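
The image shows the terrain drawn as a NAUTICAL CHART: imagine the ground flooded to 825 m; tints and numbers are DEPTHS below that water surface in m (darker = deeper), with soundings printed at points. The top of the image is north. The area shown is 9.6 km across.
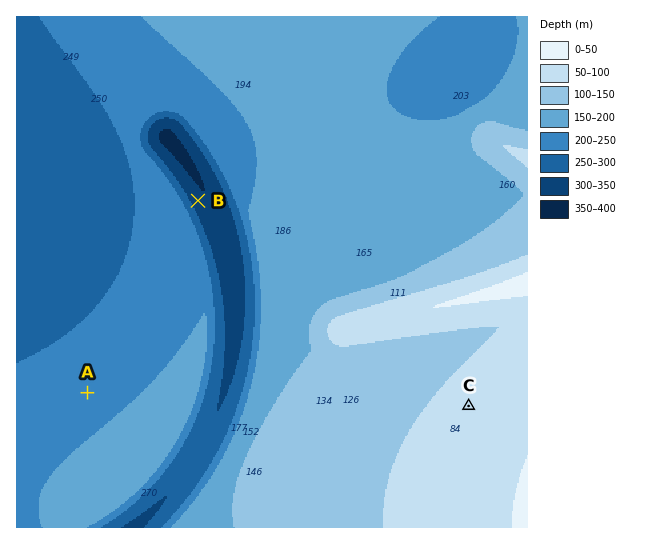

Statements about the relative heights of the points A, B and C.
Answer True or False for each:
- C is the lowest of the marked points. False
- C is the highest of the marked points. True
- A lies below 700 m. True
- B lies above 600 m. False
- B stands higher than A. False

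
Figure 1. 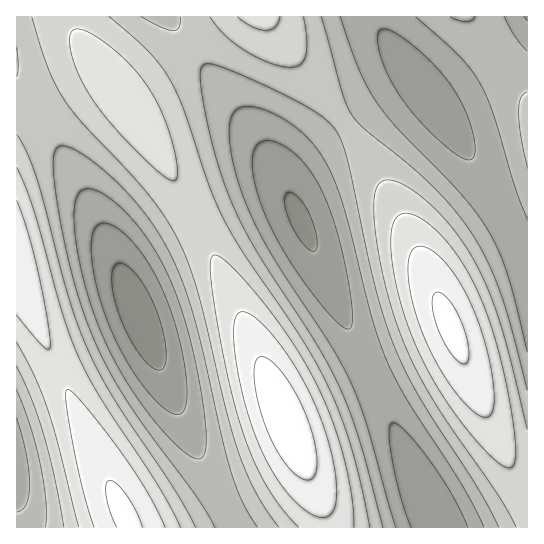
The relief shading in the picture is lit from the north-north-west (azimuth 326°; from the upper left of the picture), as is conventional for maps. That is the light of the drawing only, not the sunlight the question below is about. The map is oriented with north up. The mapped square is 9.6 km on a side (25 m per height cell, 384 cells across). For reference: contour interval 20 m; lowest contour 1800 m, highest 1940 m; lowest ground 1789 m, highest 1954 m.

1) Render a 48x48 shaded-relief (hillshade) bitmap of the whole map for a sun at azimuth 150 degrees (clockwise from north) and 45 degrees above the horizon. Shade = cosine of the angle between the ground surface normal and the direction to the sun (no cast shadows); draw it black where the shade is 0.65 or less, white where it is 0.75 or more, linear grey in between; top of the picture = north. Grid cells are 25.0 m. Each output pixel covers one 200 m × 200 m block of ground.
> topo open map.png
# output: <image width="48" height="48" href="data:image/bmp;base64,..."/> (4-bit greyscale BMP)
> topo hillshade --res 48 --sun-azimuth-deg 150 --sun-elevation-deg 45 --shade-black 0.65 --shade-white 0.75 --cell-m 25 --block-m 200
<image width="48" height="48" href="data:image/bmp;base64,Qk32BAAAAAAAAHYAAAAoAAAAMAAAADAAAAABAAQAAAAAAIAEAAATCwAAEwsAABAAAAAAAAAAAAAAABEREQAiIiIAMzMzAERERABVVVUAZmZmAHd3dwCIiIgAmZmZAKqqqgC7u7sAzMzMAN3d3QDu7u4A////AFZmZneIiZmZmZmZmaqru7u7qqmZiIiIiFVVZmeImZmYiIiImZqrvMy7qqmZiIiIiFVVVmeIiIiIiIiIiZqrvMu7uqmZiIiJmFVVVmeIiIiIiIiIiJqrvMu7uqqZmIiZmVVVVmd4iIiHd3d3iJqru7u7uqqZmJmZqVVVZnd4iId3d3d3eJmru7u7qqqZmZmaqVVVZnd4h3d3d3ZneJmru7u7qqqZmZmqqlVWZnd3d3d3ZmZmeImqu7u6qqmZmZqrulVmZ3d3d3d2ZmZmd4mqqqqqqqmZmZqrumZmd3iHd3dmZlVWd4maqqqqqpmZmaq7u2Znd4iHd3dmZVVWZ4mZqqqqqZmZmaq7u2Z3eIiHd3dmVVVWZ4iZmZqqmZiJmau7u3d3iIiId3dmVVVWZ4iZmZmZmYiImqu7u3d4iIiIh3dmVUVWZ4iImZmZmIiImqu7u4iImZiIh3dlVUVWZ3iIiZmYiIiImqu7u4iJmZmIiHdlVEVWZ3iIiIiIh3eImqu7u5iZmZmYiHdlVEVWZ3eIiIiId3d4maq7u5mZqZmZiIdlVVVWZ3d4iIh3d2d4maq7u6mqqqmZmIdlVVVmZ3d3iId3Zmd4iaqru6qqqqqpmYdmVVVmd3d3iHd2ZmZ4iZqqu6qqqqqqmYdmVWZmd3d3d3dmZmZ3iZmqu7qqqqqqqYd2ZmZnd3d3d3ZmVWZ3iJmqq7qru7u6qYd2Zmd3d3d3d3ZlVVZ3iJmaq7q7u7u6qYh3d3d3d3iId2ZVVVZneImaq7q7u7u7qYh3d3d3eIiId2ZVVVZneImZqrq7u7u7qZiHd3iIiIiId2ZVVVZnd4iZmrq7u8u7qZiIiIiIiIiId2ZVVVZmd4iZmqq7vMy7qZmIiIiIiZmId2ZVVVZmd4iJmaq7vMy7qpmYiJmZmZmYh2ZVVVZmd4iIiaq7vMu7qpmZmZmZmZmYh2ZlVVZmd3iIiKqru8u7qpmZmZmZqqmYh3ZmVWZmd3iIiKqru7u6qpmZmZmqqqqZh3ZmZmZmd3iIiJqru7u6qqmZmaqqqqqZiHdmZmZmd3iHd5qru7uqqqmZqqqqu6qpiHd2ZmZnd3h3d5mqu7qqqqmaqqq7u7qpmId3ZmZ3d3d3d4mqqqqqqpmaqqq7u7qpmIh3d3d3d4h3d4maqqqqmZmaqqu7u7uqmYh3d3d3iIh3domZqqqZmZmZqqu7u7uqmZiHd3d4iIh3doiZmZmZmZmZqqu7u7u6qZiIh4iIiIiHdniZmZmZmZmZqqu7u7u6qZmIiIiIiIiHdniJmZmZiImZqqu7u7u6qpmIiIiJmYiIdniIiIiIiIiZmqu7u7u7qpmZiZmZmZiId3iIiIiIiIiJmqu7u7u7qpmZmZmZmZmIh3eIiIiId4iJmqq7u7u7qqmZmZmZmZmYh3d4iId3d3eImaq7u7u7qqmZmZqqqqmYh3d4iHd3d3eImaqru7u6qqmZmqqqqqqZh3d3d3d3Z3d4iZqru7u6qqmaqqqqqqqZiHeIiHd2Zmd3iJqru7u6qpmZmqqru7qpmA=="/>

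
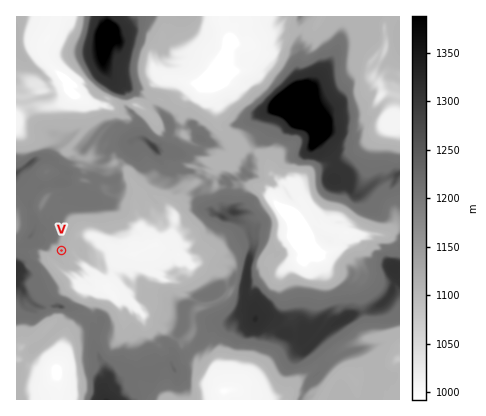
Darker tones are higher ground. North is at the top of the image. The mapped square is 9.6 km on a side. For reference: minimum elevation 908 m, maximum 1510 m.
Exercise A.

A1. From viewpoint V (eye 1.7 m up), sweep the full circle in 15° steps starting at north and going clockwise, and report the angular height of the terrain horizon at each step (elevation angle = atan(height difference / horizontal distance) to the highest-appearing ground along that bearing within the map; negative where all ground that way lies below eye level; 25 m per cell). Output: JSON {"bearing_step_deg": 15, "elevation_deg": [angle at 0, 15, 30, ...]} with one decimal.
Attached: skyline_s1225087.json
{"bearing_step_deg": 15, "elevation_deg": [7.6, 5.1, 4.5, 3.5, 3.3, 2.0, 1.9, 2.4, 1.6, 1.5, 3.0, 3.8, 6.2, 6.3, 7.6, 8.2, 10.1, 9.5, 9.1, 14.4, 14.7, 16.2, 17.0, 13.2]}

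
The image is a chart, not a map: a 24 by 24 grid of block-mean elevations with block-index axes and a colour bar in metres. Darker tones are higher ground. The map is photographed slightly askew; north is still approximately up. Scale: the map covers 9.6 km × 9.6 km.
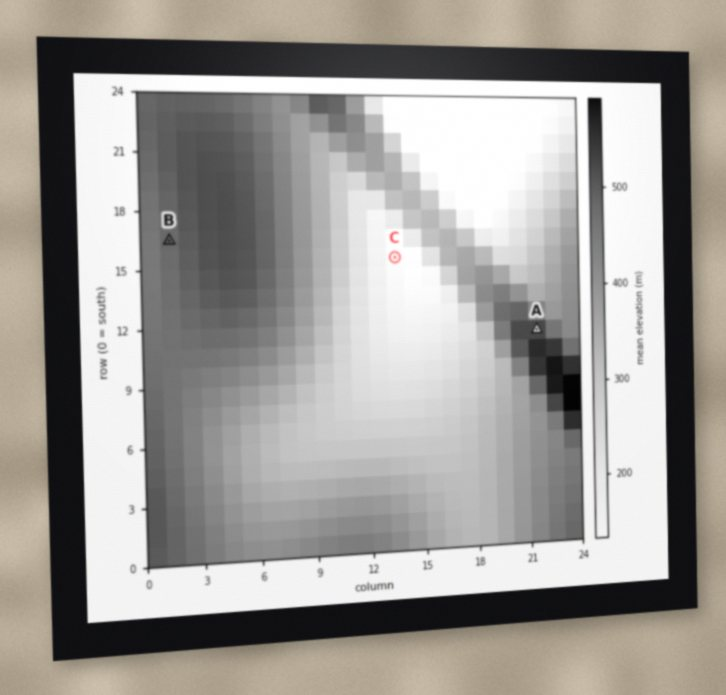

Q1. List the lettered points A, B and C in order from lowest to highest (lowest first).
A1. C B A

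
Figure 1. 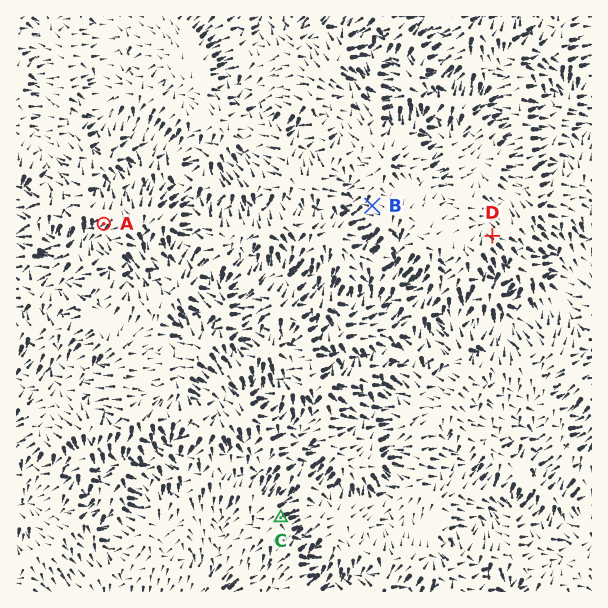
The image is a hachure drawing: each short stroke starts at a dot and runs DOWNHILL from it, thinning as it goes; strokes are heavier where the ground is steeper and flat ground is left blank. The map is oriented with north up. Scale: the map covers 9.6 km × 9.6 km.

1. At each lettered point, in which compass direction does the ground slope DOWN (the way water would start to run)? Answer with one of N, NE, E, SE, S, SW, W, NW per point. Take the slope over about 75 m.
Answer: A SW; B W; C E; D NW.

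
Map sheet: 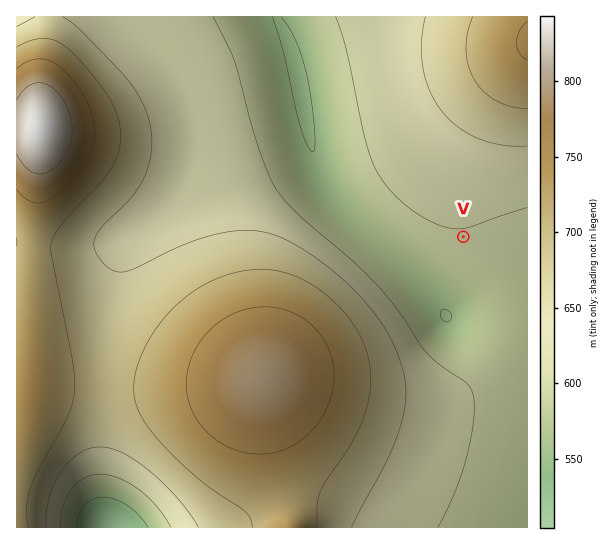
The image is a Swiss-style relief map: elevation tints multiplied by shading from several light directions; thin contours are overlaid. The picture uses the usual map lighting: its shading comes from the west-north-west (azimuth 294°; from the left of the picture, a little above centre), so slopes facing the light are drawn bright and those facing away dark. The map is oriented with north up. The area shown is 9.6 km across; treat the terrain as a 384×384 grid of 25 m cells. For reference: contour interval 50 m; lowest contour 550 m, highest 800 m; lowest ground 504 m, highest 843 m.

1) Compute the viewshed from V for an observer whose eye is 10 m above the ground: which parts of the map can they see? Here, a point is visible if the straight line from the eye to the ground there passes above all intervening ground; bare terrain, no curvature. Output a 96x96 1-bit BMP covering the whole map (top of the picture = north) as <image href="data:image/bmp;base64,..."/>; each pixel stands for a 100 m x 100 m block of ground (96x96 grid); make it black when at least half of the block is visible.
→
<image width="96" height="96" href="data:image/bmp;base64,Qk2+BAAAAAAAAD4AAAAoAAAAYAAAAGAAAAABAAEAAAAAAIAEAAATCwAAEwsAAAIAAAAAAAAA////AAAAAAAAAAAAAAAAAAAAAAAAAAAAAAAAAAAAAAAAAAAAAAAAAAAAAAAAAAAAAAAAAAAAAAAAAAAAAAAAAAAAAAAAAAAAAAAAAAAAAAAAAAAAAAAAAAAAAAAAAAAAAAAAAAAAAAAAAAAAAAAAAAAAAAAAAAAAAAAAAAAAAAAAAAAAAAAAAAAAAAAAAAAAAAAAAAAAAAAAAAAAAAAAAAAAAAAAAAAAAAAAAAAAAAAAAAAAAAAAAAAAAAAAAAAAAAAAAAAAAAAAAAAAAAAAAAAAAAAAAAAAAAAAAAAAAAAAAAAAAAAAAAAAAAAAAAAAAAAAAAAAAAAAAAAAAAAAAAAAMAAAAAAAAAAAAAAA/AAAAAAAAAAAAAAf/4AAAAAAAAAAAAf//+AAAAAAAAAAAH////AAAAAAAAAAAf////wAAAAAAAAAB/////8AAAAAAAAAH/////8AAAAAAAAAP/////8AAAAAAAAA//////8AAAAAAAAB//////8AAAAAAAAB//////8AAAAAAAAD//////8AAAAAAAAH//////8AAAAAAAAP//////8AAAAAAAAP//////8AAAAAAAAf//////8AAAAAAAAf//////8AAAAAAAAf//////8AAAAAAAA///////8AAAAAAAA/////D/8AAAAAAAA////+D/8AAAAAAAA////+B/8AAAAAAAB////8B/8AAAAAAAB////4B/8AAAAAAAB////wB/8AAAAAAAB////gD/8AAAAAAAB////gH/8AAAAAAAD////AP/8AAAAAAAD///+Af/8AAAAAAAD///8A//8AAAAAAAD///wB//8AAAAAAAH///gD//8AAAAAAAH///AH//8IAAAAAAH//8AP//8PAAAAAAP//wAf//8PwAAAAAP//gAf//8P4AAAAAf/+AA///8P/AAAAAf/8AB///8P/wAAAA//wAB///8P/+AAAB//gAD///8P//wAAB//AAD///8P//+AAD/+AAD///8P///gAP/8AAD///8H///4Af/4AAD///8H///8Af/4AAD///8H///+Af/wAAD///8H///+A//gAAD///8H////A//gAAD///8H////A//AAAB///8H////A//AAAB///8H////h/+AAAA///8H////h/+AAAA///8H////h/8AAAA///8H////h/8AAAAf//8H////j/4AAAAf//8H////j/4AAAAP//8D////j/4AAAAP//8D////n/wAAAAH//8D////n/wAAAAD//8D////v/gAAAAB//8D////P/gAAAAA//8D////f/AAAAAAf/8D//////AAAAAAP/8D/////+AAAAAAD/8B/////+AAAAAAAf8B/////+AAAAAAAD4B/////8AAAAAAAAAB/////4AAAAAAAAAA/////4AAAAAAAAAA/////wAAAAAAAAAA/////wAAAAAAAAAAf////gAAAAAAAAAAf////AAAAAAAAAAAf///+AAAAAAAAAAAf///+AAAAAAAAAA="/>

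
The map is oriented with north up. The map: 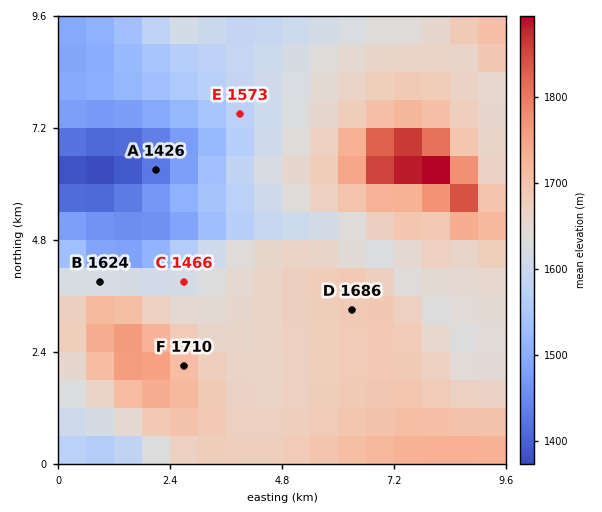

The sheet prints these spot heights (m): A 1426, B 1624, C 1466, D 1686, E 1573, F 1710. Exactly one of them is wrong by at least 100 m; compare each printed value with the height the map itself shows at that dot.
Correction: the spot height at C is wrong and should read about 1616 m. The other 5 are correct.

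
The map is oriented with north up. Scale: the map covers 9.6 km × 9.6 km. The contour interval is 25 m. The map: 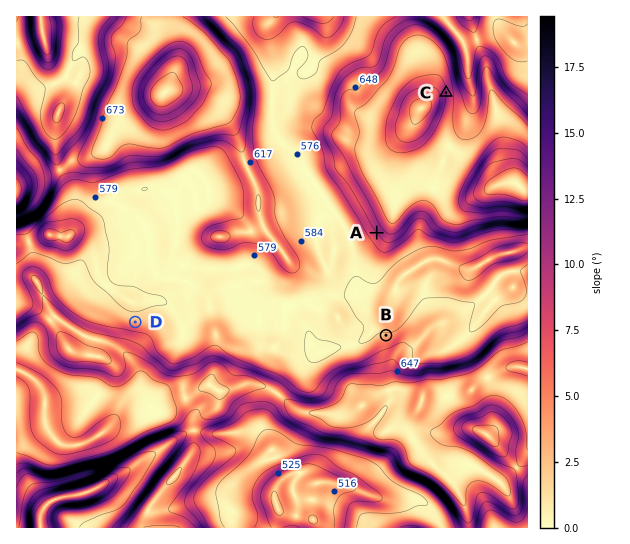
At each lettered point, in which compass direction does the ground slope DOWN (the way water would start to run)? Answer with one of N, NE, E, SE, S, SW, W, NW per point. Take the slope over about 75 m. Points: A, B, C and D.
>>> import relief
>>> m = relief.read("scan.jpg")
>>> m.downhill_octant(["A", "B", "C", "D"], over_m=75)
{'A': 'SW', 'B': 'N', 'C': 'E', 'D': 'N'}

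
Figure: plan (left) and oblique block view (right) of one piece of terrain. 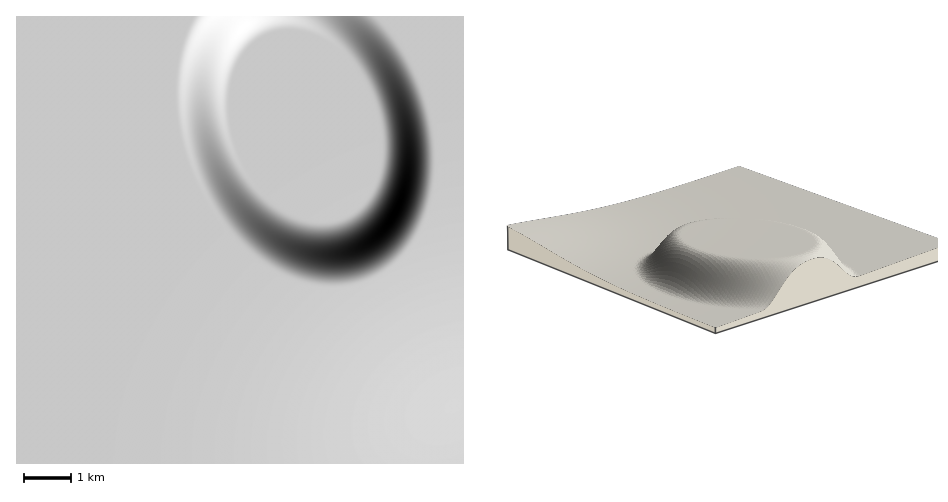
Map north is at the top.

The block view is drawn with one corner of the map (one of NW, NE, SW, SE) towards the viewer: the NE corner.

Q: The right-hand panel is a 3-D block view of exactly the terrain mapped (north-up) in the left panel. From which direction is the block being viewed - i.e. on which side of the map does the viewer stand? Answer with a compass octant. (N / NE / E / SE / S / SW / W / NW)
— NE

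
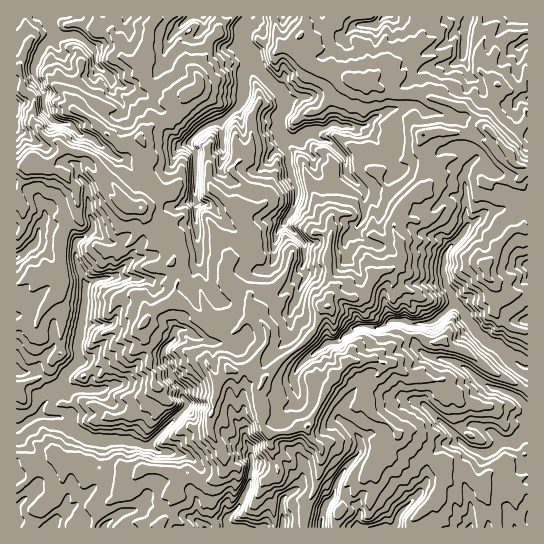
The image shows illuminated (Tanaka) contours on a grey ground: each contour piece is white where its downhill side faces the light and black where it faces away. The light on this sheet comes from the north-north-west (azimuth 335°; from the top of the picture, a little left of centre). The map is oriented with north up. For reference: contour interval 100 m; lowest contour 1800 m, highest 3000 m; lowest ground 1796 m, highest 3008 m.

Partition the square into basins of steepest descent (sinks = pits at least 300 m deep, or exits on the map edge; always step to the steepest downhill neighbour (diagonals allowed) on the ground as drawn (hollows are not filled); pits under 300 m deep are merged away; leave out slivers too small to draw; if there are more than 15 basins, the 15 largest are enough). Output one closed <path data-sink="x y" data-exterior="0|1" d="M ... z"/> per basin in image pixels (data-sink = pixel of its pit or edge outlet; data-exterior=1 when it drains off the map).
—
<path data-sink="253 17" data-exterior="1" d="M305 16l-150 0-6 10-4 31-4 8 0 8 5 12 17 8 24 1-7 16-9 9-8 5-14 4-9 9 7 17-3 13 7 11 1 7-1 9-11 13 11 13 10 6 2 9 10 10 2 12-3 8 7 10-3 10 0 16 13 7 14 15 19 10 11 0 22-20 13 18-1 12-8 11-7 15 11 10 16-18 19-13 13-13 6-10 6-16 5-3 1-8 4-3 8 0 10 4 11-2 3-2 12-22 17-5 7-7 2-8-8-20 0-11 9-19 10-10 8-2 2-5 0-28-4-8 3-15 10-3 33 1 20 8 7-6-4-6-10-5-10-13-7-4-41-12-24 0-11-6-32-8-25-12-7 0-19-8-14-15 12-12 4-9z"/><path data-sink="17 427" data-exterior="1" d="M67 149l-4 0-14 14-8 0-10-6-5 8-10 2 0 360 142 1 9-11 4-14 6-8-1-6 10-16 4 0 13 8 8 0 8-4 5-6 1-6-2-12-14-26 2-12 4-8 2-22 13-16 8 2 15-4 6-13 8-11 1-12-13-18-22 20-11 0-19-10-14-15-12-7-1-16 3-10-7-10 3-15-2-5-10-10-2-9-10-6-10-12-10-1-6-6-31-44-8-4z"/><path data-sink="527 367" data-exterior="1" d="M449 132l-16 0-10 3-2 3-1 12 4 8 0 28-2 5-8 2-10 10-9 19 0 11 8 20-2 8-7 7-17 5-12 23-14 3-10-4-8 0-4 3-1 9 4 6 3 12-4 12 0 9 1 4 13 11 30-2 8 4-3 10-9 6-6 14 7 20 15 10 14 13 12 5 16 16 12 6 3 12-5 20-24 23-3 5 1 5 114 0 1-298-4-1 0-40-4-7 4-13-11-7-2-8-17-18-8 5-20-8z"/><path data-sink="49 17" data-exterior="1" d="M154 16l-138 1 1 150 9-2 5-8 10 6 8 0 14-14 23 4 11 8 18 26 16 20 8 1 4-3 9-14 0-6-1-7-7-11 3-13-7-17 9-9 14-4 8-5 9-9 7-15-1-2-23 0-10-4-9-7-3-17 4-8 4-31 6-7z"/><path data-sink="527 17" data-exterior="1" d="M527 16l-221 0-1 9-4 9-12 12 14 15 19 8 7 0 25 12 32 8 11 6 24 0 44 13 10 9 4 7 13 9 11 14 8 7 6 11 10 2z"/><path data-sink="229 527" data-exterior="1" d="M251 368l-8 0-5 3-8-2-13 16-2 22-4 8-2 12 14 26 2 12-1 6-5 6-8 4-8 0-13-8-4 0-10 16 1 6-6 8-3 11-9 12 0 2 145-1 4-24 7-12 5-18 1-24-9-10-6-12-35 8-6-4-4-9 0-13-2-6 0-13 5-11z"/><path data-sink="322 527" data-exterior="1" d="M375 359l-28 2-19 25-11 24-10 16 2 9 12 14 0 14-6 28-7 12-3 25 30 0 2-13 6-9 0-9 4-12 7-6 9 0 6-7 4-1 14-16 4-12 8-8-12-12-10-6-8-10-4-14 6-14 9-6 3-7-2-5z"/><path data-sink="393 527" data-exterior="1" d="M399 435l-8 8-4 12-14 16-4 1-6 7-9 0-7 6-4 12 0 9-7 15 1 7 74 0 4-10 24-23 5-20-3-12-12-6-16-16z"/>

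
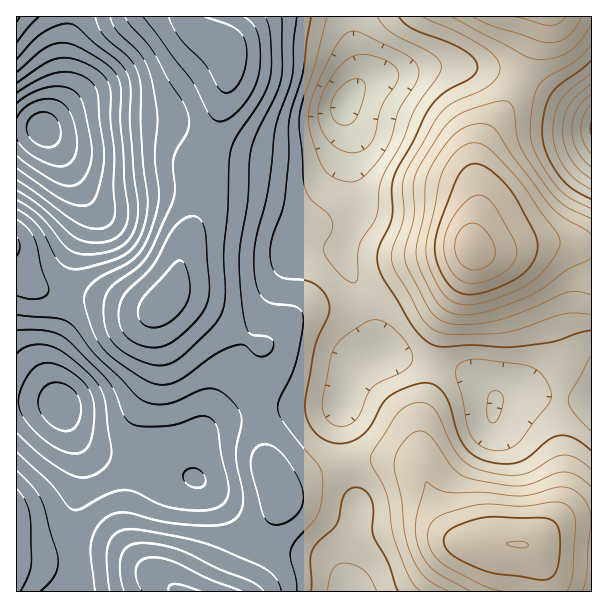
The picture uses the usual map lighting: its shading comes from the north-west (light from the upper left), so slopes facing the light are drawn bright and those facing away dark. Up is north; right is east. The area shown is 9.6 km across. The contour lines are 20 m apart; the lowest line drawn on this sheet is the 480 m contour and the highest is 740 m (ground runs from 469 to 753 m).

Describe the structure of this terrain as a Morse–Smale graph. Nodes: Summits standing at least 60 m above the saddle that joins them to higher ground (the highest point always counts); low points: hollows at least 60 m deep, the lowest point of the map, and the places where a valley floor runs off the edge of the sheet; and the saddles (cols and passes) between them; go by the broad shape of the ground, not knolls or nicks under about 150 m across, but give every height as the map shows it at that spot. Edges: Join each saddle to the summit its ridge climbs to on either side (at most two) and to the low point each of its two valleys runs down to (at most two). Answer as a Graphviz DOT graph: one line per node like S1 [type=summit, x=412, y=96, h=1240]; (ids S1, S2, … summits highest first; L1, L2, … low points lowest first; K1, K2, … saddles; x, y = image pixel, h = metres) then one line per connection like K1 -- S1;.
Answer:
graph terrain {
  S1 [type=summit, x=473, y=248, h=753];
  S2 [type=summit, x=516, y=545, h=720];
  S3 [type=summit, x=221, y=45, h=713];
  S4 [type=summit, x=183, y=591, h=704];
  L1 [type=low, x=42, y=129, h=469];
  L2 [type=low, x=591, y=128, h=498];
  L3 [type=low, x=345, y=104, h=512];
  L4 [type=low, x=62, y=405, h=528];
  K1 [type=saddle, x=210, y=144, h=673];
  K2 [type=saddle, x=68, y=294, h=635];
  K3 [type=saddle, x=521, y=78, h=630];
  K4 [type=saddle, x=257, y=411, h=625];
  K5 [type=saddle, x=75, y=557, h=613];
  K6 [type=saddle, x=347, y=464, h=612];
  K7 [type=saddle, x=434, y=363, h=589];
  K8 [type=saddle, x=366, y=303, h=583];
  K9 [type=saddle, x=350, y=378, h=569];
  K1 -- S3;
  K1 -- L1;
  K1 -- L3;
  K2 -- S3;
  K2 -- L1;
  K2 -- L4;
  K3 -- S1;
  K3 -- L2;
  K3 -- L3;
  K4 -- S3;
  K4 -- S4;
  K4 -- L3;
  K4 -- L4;
  K5 -- S3;
  K5 -- S4;
  K5 -- L4;
  K6 -- S2;
  K6 -- S4;
  K6 -- L3;
  K7 -- S1;
  K7 -- S2;
  K7 -- L3;
  K8 -- S1;
  K8 -- S3;
  K8 -- L3;
  K9 -- S2;
  K9 -- S3;
  K9 -- L3;
}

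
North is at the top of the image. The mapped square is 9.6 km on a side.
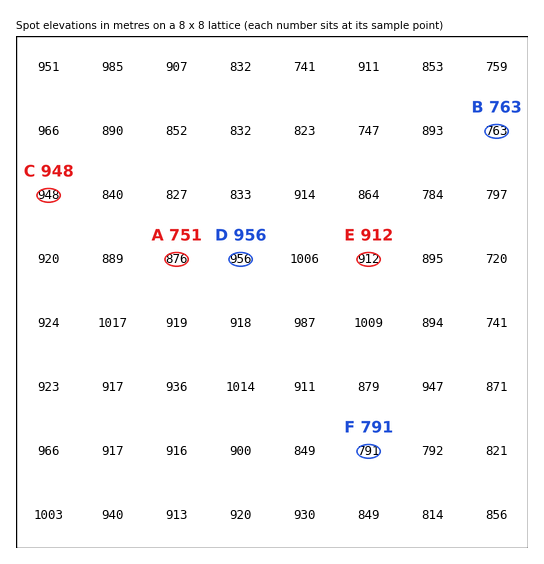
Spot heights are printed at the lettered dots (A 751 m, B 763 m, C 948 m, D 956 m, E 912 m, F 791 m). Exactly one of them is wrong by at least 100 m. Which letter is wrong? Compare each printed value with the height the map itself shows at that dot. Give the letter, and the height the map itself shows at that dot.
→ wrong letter A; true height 876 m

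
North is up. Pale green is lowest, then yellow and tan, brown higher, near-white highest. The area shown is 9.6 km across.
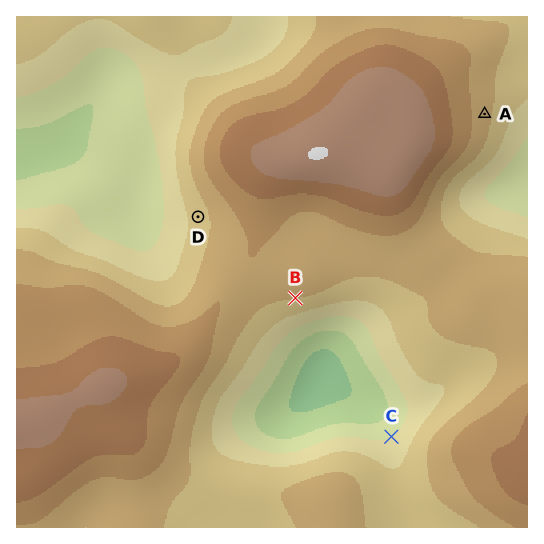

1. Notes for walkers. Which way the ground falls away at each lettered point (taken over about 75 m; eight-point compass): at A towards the E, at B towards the S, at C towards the NW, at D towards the W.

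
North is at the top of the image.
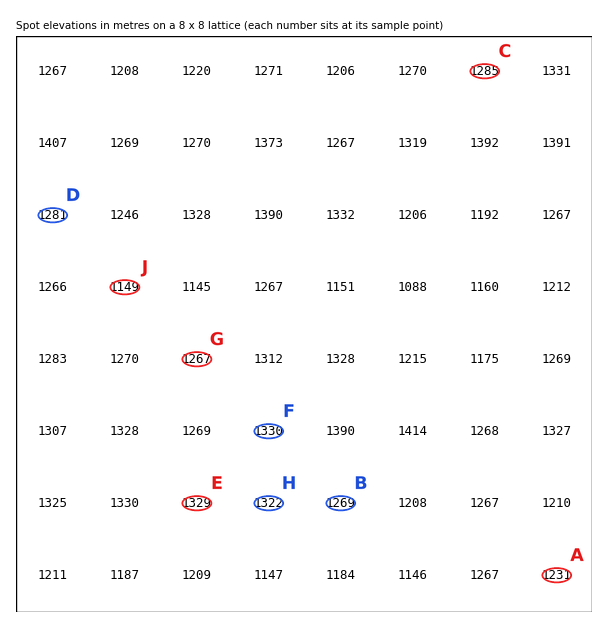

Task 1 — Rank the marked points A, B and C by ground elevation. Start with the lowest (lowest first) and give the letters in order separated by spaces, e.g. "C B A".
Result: A B C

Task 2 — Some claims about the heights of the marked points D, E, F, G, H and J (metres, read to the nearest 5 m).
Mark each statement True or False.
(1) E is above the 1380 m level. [False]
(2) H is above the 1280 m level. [True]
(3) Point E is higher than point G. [True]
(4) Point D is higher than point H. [False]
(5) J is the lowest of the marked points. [True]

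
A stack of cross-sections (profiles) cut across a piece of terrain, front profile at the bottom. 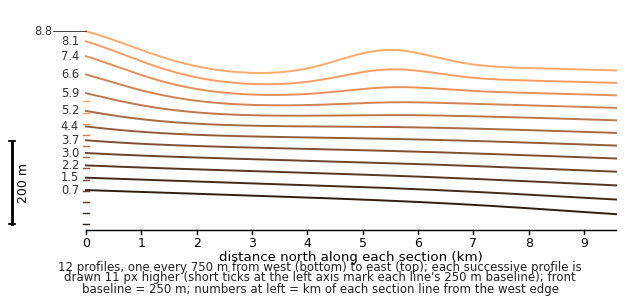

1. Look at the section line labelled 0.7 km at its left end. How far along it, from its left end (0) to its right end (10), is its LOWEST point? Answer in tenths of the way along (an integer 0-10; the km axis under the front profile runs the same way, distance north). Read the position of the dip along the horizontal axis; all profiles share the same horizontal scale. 10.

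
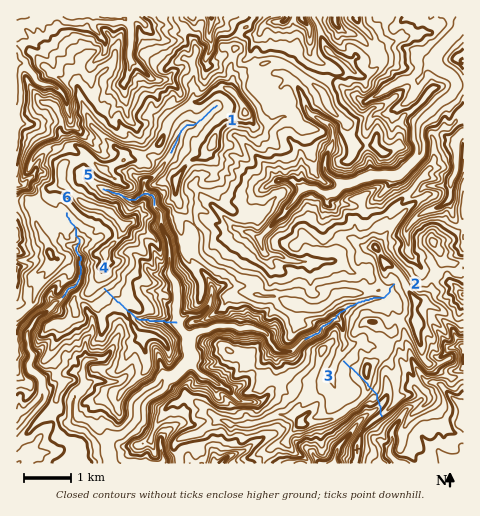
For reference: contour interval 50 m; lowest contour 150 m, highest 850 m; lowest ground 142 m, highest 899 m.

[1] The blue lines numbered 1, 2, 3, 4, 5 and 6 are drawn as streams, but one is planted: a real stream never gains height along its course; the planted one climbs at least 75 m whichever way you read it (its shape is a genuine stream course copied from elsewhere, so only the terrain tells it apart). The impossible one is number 3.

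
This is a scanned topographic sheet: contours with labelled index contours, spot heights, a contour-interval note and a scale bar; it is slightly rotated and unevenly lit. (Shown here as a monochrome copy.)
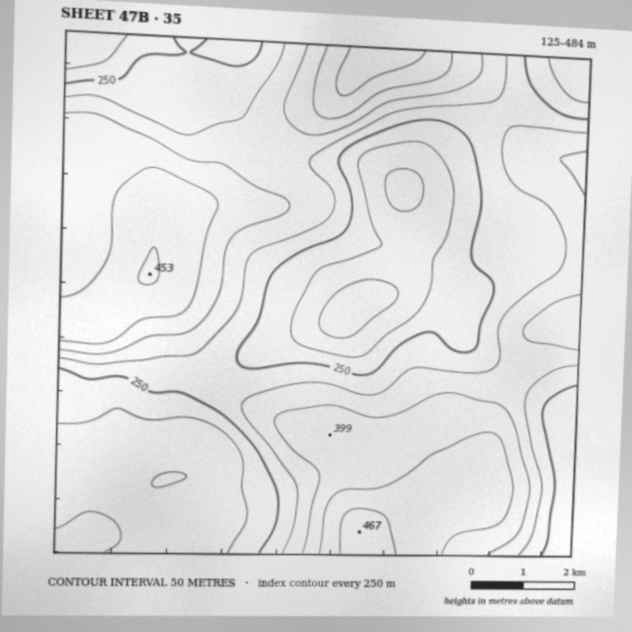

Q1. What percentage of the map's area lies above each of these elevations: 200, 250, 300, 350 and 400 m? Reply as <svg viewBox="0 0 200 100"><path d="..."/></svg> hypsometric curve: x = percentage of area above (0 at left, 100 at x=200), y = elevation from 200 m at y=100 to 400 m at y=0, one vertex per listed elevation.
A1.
<svg viewBox="0 0 200 100"><path d="M167 100l-32-25-38-25-36-25-33-25"/></svg>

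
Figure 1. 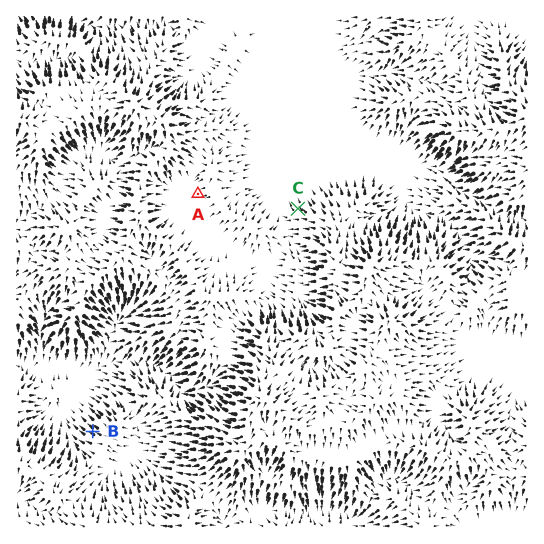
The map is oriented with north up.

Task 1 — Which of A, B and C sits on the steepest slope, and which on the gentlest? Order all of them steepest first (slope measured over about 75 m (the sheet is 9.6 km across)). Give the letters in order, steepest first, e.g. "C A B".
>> B C A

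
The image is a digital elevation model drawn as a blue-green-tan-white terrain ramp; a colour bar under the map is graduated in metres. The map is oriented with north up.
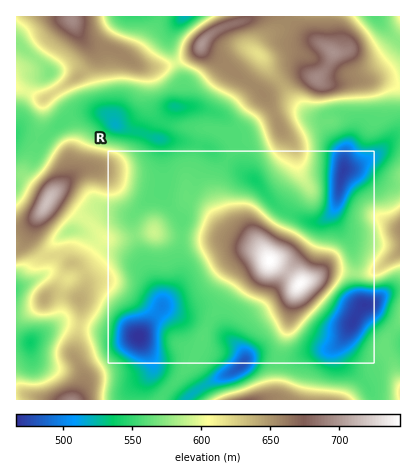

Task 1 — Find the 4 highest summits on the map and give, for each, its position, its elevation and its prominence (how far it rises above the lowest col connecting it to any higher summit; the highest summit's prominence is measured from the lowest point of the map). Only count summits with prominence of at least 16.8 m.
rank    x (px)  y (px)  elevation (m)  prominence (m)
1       270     260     744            278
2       300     284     742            28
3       48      202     717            154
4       202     44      700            139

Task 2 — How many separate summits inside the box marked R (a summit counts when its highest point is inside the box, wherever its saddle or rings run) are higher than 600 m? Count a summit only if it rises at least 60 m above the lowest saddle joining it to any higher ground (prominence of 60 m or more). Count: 1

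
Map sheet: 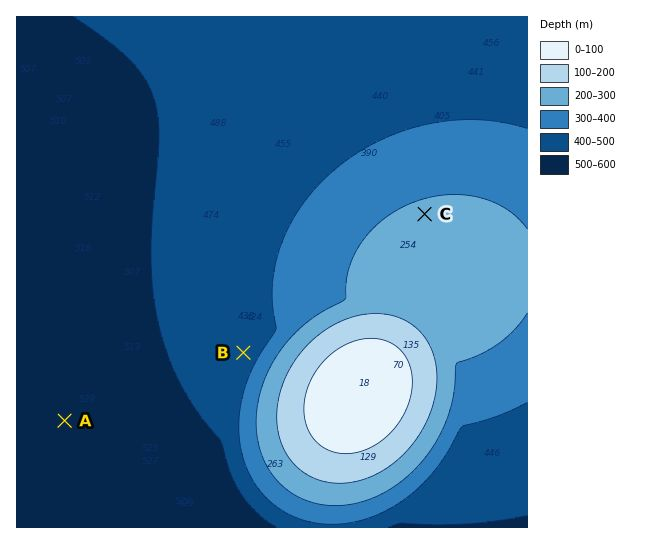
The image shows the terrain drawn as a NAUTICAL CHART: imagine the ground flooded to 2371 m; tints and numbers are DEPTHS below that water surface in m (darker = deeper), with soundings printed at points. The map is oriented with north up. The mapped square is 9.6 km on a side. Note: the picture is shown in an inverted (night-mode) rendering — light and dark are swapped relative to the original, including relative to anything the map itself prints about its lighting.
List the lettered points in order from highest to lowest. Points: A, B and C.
C B A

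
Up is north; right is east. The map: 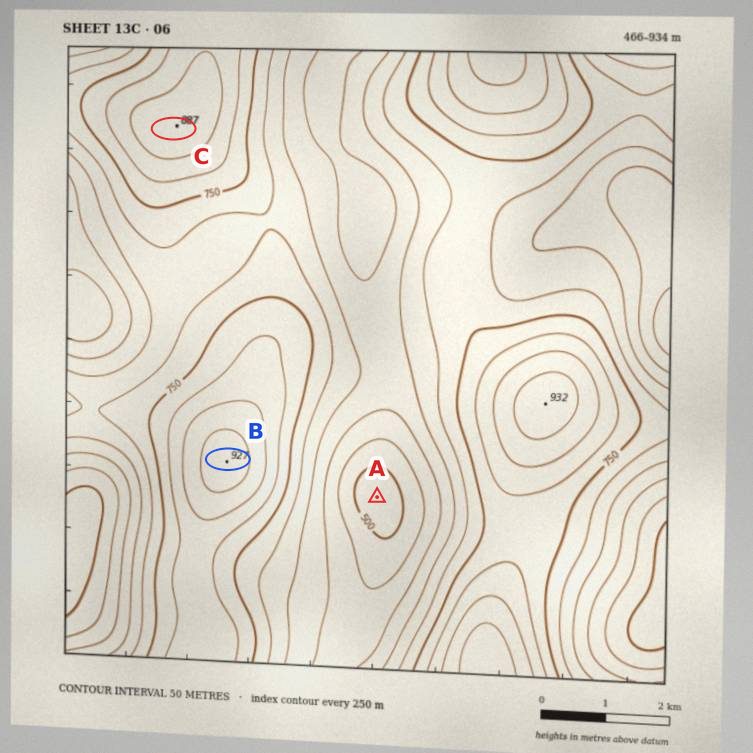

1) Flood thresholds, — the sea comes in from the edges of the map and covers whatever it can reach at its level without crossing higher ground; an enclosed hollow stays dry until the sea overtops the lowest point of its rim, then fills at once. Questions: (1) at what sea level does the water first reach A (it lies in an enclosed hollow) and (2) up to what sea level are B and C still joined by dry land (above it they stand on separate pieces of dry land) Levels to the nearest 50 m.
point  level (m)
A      600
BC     700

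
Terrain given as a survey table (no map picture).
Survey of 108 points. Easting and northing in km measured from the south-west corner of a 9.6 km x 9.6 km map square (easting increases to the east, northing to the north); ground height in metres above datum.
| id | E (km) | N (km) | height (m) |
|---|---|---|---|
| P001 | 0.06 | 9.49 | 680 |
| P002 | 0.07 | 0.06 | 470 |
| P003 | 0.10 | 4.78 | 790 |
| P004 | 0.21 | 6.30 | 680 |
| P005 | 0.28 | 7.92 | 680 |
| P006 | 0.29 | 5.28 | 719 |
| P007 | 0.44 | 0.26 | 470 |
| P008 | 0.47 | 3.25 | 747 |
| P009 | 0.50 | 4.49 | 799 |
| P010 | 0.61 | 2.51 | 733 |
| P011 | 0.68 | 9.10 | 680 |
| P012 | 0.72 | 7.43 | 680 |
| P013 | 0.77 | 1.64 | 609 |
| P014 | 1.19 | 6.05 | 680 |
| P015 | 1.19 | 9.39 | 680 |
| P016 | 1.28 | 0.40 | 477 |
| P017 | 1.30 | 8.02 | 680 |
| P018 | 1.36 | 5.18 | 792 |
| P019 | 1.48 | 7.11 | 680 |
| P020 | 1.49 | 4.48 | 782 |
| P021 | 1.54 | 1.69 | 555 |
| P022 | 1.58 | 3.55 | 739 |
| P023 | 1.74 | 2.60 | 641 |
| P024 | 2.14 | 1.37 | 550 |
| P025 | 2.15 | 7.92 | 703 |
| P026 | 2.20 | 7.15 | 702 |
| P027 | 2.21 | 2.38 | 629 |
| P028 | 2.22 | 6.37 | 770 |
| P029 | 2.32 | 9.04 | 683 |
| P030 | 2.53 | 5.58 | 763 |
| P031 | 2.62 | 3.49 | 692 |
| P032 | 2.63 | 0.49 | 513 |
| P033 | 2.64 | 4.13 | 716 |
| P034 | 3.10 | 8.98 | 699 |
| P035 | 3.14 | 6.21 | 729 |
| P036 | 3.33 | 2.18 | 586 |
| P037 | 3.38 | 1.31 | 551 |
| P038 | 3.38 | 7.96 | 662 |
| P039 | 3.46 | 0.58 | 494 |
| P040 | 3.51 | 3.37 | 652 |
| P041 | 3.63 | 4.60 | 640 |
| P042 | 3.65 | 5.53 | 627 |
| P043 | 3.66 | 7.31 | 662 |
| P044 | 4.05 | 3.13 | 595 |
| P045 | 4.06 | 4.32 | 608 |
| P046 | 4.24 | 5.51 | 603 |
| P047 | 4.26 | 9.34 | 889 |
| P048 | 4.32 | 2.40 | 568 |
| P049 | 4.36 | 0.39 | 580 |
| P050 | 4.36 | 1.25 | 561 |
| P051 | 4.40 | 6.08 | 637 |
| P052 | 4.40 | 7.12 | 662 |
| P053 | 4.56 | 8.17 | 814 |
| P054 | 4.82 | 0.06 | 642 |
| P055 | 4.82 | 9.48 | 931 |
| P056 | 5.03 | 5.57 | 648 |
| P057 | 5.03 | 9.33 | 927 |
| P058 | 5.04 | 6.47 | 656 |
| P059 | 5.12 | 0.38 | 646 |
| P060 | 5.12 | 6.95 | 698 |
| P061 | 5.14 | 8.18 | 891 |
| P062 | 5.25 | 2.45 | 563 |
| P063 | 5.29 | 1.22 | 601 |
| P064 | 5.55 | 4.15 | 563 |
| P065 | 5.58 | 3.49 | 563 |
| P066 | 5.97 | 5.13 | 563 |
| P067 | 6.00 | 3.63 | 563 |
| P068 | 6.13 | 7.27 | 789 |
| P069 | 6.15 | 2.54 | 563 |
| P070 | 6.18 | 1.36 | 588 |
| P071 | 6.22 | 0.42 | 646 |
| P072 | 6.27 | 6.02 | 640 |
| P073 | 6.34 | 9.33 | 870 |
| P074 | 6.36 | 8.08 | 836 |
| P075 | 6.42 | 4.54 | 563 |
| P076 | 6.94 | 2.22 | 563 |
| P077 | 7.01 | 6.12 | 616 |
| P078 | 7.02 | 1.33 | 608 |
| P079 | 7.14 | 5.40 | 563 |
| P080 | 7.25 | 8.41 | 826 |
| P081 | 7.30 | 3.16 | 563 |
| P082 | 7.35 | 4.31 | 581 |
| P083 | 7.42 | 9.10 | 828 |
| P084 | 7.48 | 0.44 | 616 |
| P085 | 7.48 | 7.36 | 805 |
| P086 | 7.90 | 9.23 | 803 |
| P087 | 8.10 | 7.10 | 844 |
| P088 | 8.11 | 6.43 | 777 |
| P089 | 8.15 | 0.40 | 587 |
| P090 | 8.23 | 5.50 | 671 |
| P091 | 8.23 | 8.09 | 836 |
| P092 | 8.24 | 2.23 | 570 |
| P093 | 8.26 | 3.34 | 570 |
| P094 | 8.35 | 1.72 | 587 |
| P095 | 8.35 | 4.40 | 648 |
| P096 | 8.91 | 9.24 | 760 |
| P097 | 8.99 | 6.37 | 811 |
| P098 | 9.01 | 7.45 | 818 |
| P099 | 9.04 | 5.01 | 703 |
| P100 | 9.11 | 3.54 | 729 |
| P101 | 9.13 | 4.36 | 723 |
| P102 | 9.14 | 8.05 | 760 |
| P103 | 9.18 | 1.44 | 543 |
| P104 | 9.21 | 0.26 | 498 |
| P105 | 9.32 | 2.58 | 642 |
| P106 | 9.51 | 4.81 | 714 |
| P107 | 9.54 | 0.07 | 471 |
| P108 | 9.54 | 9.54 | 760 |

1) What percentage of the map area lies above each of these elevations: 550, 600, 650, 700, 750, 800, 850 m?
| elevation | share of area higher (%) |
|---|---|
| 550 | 93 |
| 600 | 67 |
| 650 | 54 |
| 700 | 34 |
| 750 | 24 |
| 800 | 11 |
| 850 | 5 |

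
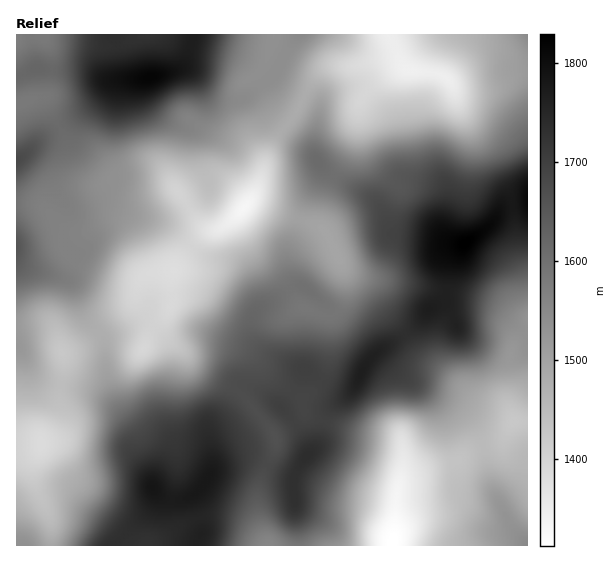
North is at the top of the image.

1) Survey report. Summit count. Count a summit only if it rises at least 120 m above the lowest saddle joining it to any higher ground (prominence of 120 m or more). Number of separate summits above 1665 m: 2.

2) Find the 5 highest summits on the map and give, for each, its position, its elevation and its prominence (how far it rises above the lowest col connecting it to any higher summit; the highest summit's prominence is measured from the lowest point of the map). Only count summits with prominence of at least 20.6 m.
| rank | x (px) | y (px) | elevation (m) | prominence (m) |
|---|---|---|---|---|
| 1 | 465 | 244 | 1829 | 517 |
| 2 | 150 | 77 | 1816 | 334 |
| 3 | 153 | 488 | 1785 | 107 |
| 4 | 362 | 372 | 1767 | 34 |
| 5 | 307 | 456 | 1738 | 41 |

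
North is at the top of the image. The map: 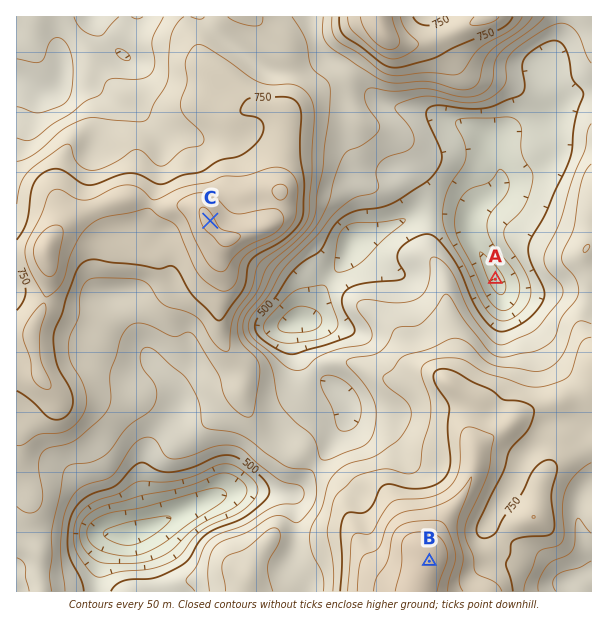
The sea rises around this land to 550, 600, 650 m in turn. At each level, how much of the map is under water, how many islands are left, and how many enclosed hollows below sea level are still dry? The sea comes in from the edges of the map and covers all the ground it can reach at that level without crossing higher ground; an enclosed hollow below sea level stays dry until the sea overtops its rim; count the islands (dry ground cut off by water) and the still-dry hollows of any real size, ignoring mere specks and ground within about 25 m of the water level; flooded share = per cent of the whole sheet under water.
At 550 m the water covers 26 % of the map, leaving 0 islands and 0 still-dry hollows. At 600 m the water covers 39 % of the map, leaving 0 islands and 0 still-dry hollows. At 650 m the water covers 53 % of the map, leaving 0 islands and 0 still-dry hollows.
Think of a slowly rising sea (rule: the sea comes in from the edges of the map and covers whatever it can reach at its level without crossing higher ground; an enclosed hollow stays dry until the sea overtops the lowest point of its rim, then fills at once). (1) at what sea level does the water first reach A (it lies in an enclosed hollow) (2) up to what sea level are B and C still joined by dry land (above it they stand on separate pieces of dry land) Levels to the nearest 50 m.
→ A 500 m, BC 600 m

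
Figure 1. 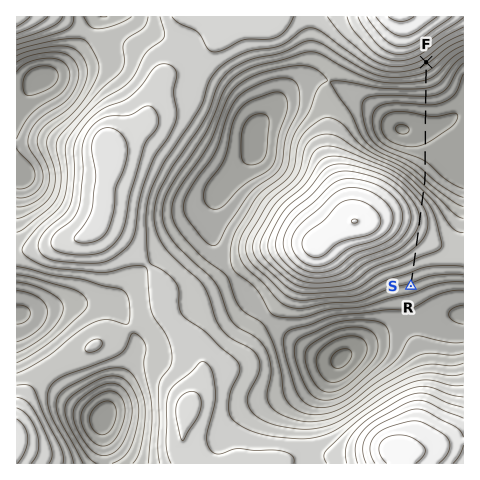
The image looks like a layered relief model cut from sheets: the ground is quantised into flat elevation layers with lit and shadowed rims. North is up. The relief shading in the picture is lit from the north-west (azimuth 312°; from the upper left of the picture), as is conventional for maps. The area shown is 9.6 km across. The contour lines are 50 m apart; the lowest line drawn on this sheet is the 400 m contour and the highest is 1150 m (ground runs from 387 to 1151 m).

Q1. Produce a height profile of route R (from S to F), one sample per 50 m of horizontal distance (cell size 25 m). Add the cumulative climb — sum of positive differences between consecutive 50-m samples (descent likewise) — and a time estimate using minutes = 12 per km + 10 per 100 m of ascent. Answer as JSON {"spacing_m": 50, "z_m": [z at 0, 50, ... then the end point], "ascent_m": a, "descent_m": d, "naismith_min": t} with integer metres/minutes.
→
{"spacing_m": 50, "z_m": [686, 696, 707, 717, 727, 737, 747, 757, 766, 776, 785, 795, 804, 814, 823, 831, 840, 848, 855, 862, 869, 875, 881, 886, 891, 895, 897, 899, 899, 898, 895, 891, 885, 877, 867, 855, 841, 826, 809, 791, 771, 751, 730, 710, 689, 669, 651, 634, 619, 605, 591, 579, 568, 558, 549, 541, 534, 527, 521, 514, 508, 502, 496, 491, 486, 482, 478, 476, 476, 477, 479, 484, 489, 496, 505, 514, 525, 537, 549, 562, 576, 590, 604, 618, 633, 647, 661, 675, 690, 704, 718, 732, 747, 762, 778, 794, 810, 816], "ascent_m": 554, "descent_m": 423, "naismith_min": 113}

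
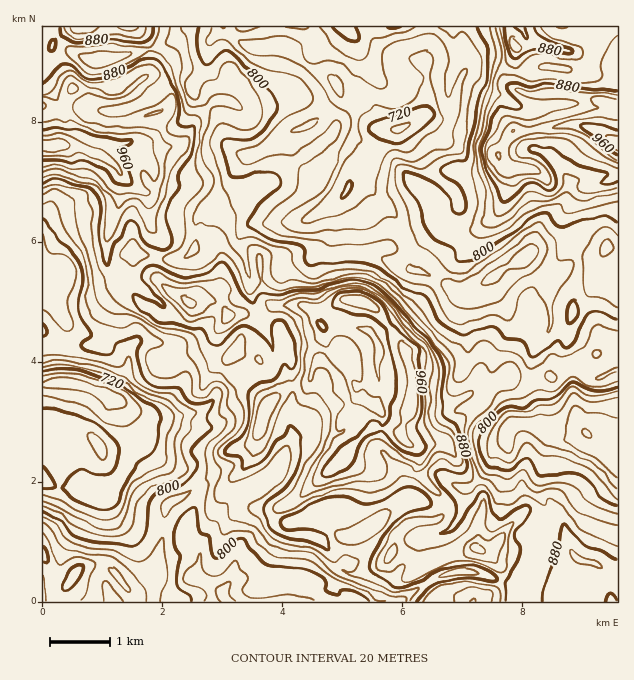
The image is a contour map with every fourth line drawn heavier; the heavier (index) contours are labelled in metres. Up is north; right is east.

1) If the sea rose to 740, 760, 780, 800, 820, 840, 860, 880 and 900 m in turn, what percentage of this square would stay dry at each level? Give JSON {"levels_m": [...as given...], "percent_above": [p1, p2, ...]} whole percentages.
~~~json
{"levels_m": [740, 760, 780, 800, 820, 840, 860, 880, 900], "percent_above": [93, 86, 76, 65, 56, 48, 39, 28, 18]}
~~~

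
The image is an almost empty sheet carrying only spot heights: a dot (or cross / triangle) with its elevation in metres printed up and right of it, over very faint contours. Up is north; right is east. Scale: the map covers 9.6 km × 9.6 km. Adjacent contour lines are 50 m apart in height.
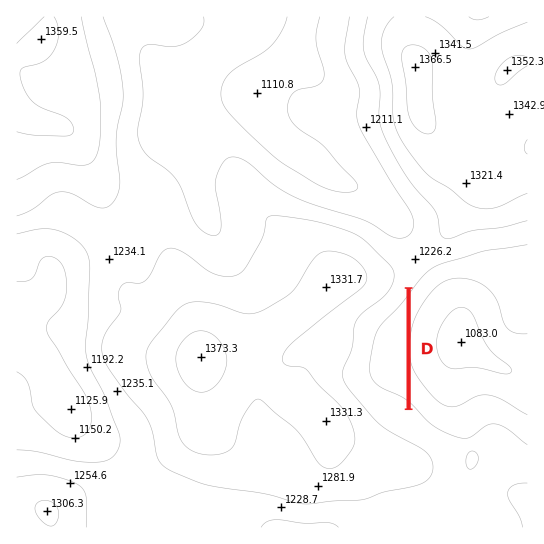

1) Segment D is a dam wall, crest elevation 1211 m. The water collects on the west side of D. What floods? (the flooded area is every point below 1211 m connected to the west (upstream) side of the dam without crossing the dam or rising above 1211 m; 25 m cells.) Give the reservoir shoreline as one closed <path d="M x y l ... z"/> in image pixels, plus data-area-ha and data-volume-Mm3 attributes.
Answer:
<path d="M406 292l-33 34-4 11-1 12-5 20 0 5 2 8 12 11 21 8 8 6 0-115z" data-area-ha="119" data-volume-Mm3="29.46"/>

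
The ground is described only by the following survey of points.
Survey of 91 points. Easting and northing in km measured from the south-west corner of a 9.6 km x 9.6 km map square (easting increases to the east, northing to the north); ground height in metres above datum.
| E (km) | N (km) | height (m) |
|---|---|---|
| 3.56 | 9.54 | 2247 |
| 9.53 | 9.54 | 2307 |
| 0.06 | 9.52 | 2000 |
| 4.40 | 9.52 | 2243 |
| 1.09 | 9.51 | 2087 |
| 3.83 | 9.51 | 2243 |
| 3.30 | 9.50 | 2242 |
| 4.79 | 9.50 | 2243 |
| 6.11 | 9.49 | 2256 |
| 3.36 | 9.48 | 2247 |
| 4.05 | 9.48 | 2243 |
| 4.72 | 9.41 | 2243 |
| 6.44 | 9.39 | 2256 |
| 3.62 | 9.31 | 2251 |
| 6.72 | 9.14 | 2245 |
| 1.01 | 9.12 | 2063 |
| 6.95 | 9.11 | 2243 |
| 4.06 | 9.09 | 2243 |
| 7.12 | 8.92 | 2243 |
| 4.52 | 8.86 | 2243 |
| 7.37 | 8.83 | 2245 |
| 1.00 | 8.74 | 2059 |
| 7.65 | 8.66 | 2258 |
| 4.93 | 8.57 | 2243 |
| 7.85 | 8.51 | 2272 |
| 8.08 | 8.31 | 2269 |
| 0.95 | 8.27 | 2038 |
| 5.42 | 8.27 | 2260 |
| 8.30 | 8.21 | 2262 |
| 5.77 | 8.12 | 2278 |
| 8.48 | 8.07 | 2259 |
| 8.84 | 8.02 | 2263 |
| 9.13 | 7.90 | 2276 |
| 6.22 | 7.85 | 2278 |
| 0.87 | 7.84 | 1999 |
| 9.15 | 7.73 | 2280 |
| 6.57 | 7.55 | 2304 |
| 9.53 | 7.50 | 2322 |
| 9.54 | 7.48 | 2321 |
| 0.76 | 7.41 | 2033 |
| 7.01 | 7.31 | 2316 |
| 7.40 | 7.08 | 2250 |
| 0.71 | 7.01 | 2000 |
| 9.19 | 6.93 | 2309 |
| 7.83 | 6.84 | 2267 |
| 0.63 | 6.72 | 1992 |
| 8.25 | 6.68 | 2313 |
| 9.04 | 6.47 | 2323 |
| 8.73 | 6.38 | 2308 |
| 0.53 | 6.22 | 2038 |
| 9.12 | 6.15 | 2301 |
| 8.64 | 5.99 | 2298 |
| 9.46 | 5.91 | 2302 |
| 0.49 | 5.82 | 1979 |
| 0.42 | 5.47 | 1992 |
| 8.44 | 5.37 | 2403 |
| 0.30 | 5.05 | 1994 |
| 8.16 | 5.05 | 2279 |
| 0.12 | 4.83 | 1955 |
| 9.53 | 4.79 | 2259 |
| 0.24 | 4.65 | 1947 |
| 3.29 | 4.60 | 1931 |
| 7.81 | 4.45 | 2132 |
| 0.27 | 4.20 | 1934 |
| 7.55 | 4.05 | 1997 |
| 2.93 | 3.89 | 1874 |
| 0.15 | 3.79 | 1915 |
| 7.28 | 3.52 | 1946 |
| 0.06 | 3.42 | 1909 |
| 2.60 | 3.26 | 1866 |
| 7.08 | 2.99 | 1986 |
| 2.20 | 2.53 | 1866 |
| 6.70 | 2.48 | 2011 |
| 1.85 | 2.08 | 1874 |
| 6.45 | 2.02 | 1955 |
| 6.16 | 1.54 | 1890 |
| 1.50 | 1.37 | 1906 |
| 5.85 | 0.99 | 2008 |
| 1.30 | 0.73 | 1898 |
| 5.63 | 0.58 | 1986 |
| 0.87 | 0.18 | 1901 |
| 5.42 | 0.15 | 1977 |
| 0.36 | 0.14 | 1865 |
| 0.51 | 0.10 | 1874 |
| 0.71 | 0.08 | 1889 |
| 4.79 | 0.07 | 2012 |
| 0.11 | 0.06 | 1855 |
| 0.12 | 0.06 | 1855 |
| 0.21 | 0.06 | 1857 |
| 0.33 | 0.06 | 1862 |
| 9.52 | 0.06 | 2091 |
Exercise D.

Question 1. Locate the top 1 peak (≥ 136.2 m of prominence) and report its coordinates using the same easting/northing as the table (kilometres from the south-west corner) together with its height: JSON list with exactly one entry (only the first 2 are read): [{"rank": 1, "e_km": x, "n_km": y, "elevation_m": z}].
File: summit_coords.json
[{"rank": 1, "e_km": 8.36, "n_km": 5.41, "elevation_m": 2407}]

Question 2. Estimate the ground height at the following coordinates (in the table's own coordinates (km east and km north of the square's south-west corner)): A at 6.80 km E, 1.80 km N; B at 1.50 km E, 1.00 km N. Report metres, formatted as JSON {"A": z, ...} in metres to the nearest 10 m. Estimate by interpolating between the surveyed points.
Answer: {"A": 1960, "B": 1900}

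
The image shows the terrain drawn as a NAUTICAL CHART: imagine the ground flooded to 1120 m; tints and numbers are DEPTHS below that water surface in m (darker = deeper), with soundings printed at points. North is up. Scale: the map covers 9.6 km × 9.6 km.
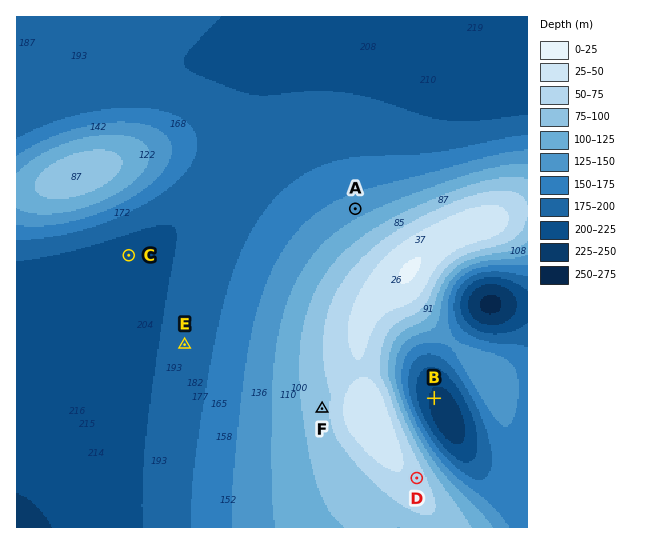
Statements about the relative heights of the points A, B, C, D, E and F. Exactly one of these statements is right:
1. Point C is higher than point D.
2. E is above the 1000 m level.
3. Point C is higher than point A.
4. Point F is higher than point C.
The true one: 4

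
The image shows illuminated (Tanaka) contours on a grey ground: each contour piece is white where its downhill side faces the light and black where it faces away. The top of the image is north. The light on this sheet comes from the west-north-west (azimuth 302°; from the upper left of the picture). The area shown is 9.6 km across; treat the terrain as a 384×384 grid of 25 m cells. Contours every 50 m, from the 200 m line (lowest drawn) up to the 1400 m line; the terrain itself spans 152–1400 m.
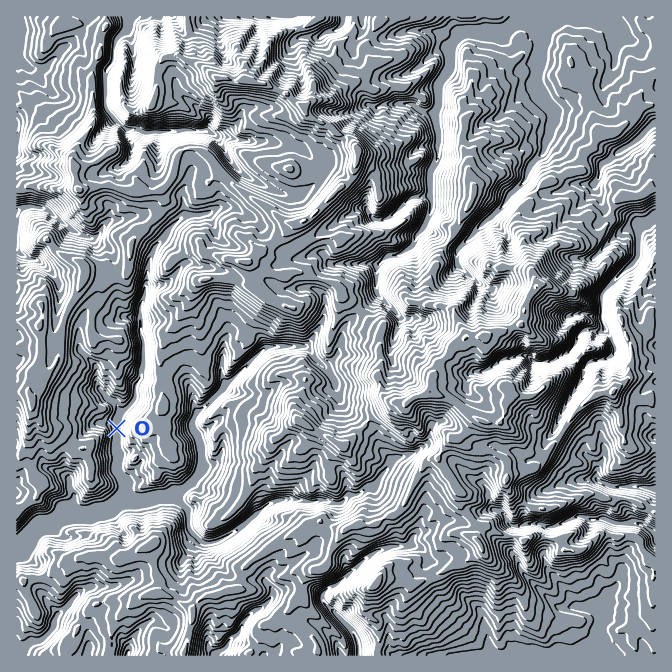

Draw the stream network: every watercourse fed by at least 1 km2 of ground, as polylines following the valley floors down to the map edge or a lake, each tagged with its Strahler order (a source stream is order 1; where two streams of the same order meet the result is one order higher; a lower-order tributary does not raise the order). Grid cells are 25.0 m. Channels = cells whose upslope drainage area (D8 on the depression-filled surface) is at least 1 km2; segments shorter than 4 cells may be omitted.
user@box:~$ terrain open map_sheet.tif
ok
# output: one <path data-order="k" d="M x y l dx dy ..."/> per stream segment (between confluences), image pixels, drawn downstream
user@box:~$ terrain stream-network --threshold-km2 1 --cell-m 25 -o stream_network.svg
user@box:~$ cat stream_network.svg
<path data-order="1" d="M457 655l28 0 2-1 8 1"/><path data-order="2" d="M495 655l70 0"/><path data-order="1" d="M490 648l0 2 5 5"/><path data-order="2" d="M602 614l0 8-2 2 0 31 2 0"/><path data-order="1" d="M62 612l-5 3-3 7 0 6-12 12-4 2-8 0-8 8-4 2-1 3"/><path data-order="1" d="M577 607l17 0 1 1 4 0 0 2 3 4"/><path data-order="1" d="M272 598l-10 10-4 0-3 2-6 7-5 5-4 6 0 4-11 10-2 5-3 3-5 2-4 3"/><path data-order="1" d="M410 545l-3 2-17 0-6 3-6 0-3 4-1 0-9 6-1 0-19 18-1 0-7 7-9 3-4 6-2 3 2 5 30 30 3 6 0 4 1 2 0 11"/><path data-order="1" d="M515 525l10 0 2-1 13 0 5 3 10 0 20-10 10 0 2 1 18 0 10 6 25 0 7 4 2 0 6 7 0 5"/><path data-order="3" d="M120 500l-8 8-7 4-8 0-5 3-22 0-2 2-6 0-12 8-8 0-4 2-11 11-3 9-7 5"/><path data-order="2" d="M172 497l-17 0-1 1-5 0-2 2-10 0-2 2-15-2"/><path data-order="1" d="M597 478l3 4 4 1 3 0 5 4 33 0 2 1 8 0"/><path data-order="1" d="M390 463l-2 4-4 5 0 1-6 5-1 5-3 4-6 0-11 8-7 0-3 2-5 6-10 0-7-3-7 0-1 2-12 0-1-2-26 0-1 2-3 0-7 3-9 9-1 0-8 8-2 0-13 12-9 3-3 3-8 2-2 2-7 0-3-2-12-12-1-3 0-17-14-13-3 0"/><path data-order="1" d="M562 415l7-15 3-3 2-5 6-9 4-6 0-7 1-3 5-5 4-2 8 0 2-2 3 0 3-1 5-5 0-5-3-5 0-4-5-6 0-2-2 0"/><path data-order="2" d="M120 413l-2 4 0 3-1 2 0 30 1 1 0 10-1 2 0 7 8 10 0 10-1 1 0 5-4 2"/><path data-order="1" d="M100 390l12 12 2 0 3 3 3 8"/><path data-order="2" d="M224 388l-24 24-1 0-4 3-1 3 0 4-2 1 0 4 7 10 0 3 3 7 0 18-2 2-1 8-14 13-6 4-4 0 0 1-3 4"/><path data-order="1" d="M334 378l-7-8 0-2-7-6-3-2-3-3 0-2-9-8-38 0-3 3-2 0-33 33-2 0 0 2-3 3"/><path data-order="1" d="M500 362l4-4 8 0 6-3 9 0 7 7 18 0 3-2 5-5 4 0 5-3 6-7 4-10 5-5 10 0 1 2 7 0 3-2"/><path data-order="1" d="M222 358l0 19 2 1 0 10"/><path data-order="2" d="M605 330l-1-3 0-4-2-1 0-27 2-3 23-24 7-5 0-1 5-7 0-25 3-3 0-2 8-3 4-4 1 0 0-1"/><path data-order="1" d="M400 317l-23-24 0-26 1-4 6-5 1 0 3-3 10 0 16-10 3-10 7-7 6-13 0-3 2-2 0-12-2-1"/><path data-order="1" d="M464 270l-7-7 0-11 1-4 30-30 2 0 15-15 3-6 17-17 2-3 0-4 5-10 12-11 1-4 0-5 2-1 0-4 5-10 0-6 2-2 0-8-2-4-15-15 0-31 2-2 0-7 1-1 2-12 2-2 0-13 3-2"/><path data-order="1" d="M22 255l-5-5 0-38"/><path data-order="1" d="M92 238l-4-1-3 0-13-7-7-7-1 0-7-6-2 0-7-7-3-2-7 0-1-1-12 0-1 1-4 0-3 4"/><path data-order="1" d="M209 213l-5 0-2 2-15 0-7 3-13 14-3 6-9 9-5 10 0 3-1 2 0 6-2 2 0 15-2 2 0 8-5 10 0 28 4 7 0 27-2 1 0 9-7 10 0 11-1 4-10 10-4 1"/><path data-order="1" d="M404 205l6-7 4-1 16 0"/><path data-order="2" d="M430 197l0-25 5-7 0-3 3-5 0-27-1-2 0-6-2-2 0-8"/><path data-order="1" d="M264 185l-12-5-3-3-7-4-10-10-8-16-4-4-1-5-5-5-4-1-16 0-2-2-12 0-1 2-27 0-2 1-5 0-8-5-12 0-11-10 0-1-7-7-2-3 0-35 9-12 0-12 1-1 0-5 2-4 10-10 1-3 0-8"/><path data-order="1" d="M595 182l5-7 0-8 5-5 2 0 10-10 5-2 3-3 10-5 19-19 1 0"/><path data-order="2" d="M435 112l3-5 0-22 6-7 0-1 3-4 3-6 0-17 2-2 0-5 10-10 3-1 40 0 9-9 3-1 22 0 1 1 7 0"/><path data-order="1" d="M415 107l2 0 7 5 11 0"/><path data-order="1" d="M28 68l-6-6-4-2 0-3-1-2 0-38"/><path data-order="1" d="M617 32l-2-2 0-3-5-10"/><path data-order="1" d="M338 28l6-6 0-5"/><path data-order="2" d="M547 23l3-3 9-3"/><path data-order="1" d="M268 17l26 0"/>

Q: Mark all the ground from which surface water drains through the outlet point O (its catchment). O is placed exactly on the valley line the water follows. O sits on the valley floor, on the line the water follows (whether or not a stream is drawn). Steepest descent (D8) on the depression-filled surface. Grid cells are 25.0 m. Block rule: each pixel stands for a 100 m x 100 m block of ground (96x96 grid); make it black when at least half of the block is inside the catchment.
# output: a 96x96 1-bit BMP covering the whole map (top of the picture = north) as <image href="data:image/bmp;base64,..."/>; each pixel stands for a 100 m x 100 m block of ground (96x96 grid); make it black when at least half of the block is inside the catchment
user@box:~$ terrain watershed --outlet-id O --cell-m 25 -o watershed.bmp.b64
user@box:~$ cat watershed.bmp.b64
<image width="96" height="96" href="data:image/bmp;base64,Qk2+BAAAAAAAAD4AAAAoAAAAYAAAAGAAAAABAAEAAAAAAIAEAAATCwAAEwsAAAIAAAAAAAAA////AAAAAAAAAAAAAAAAAAAAAAAAAAAAAAAAAAAAAAAAAAAAAAAAAAAAAAAAAAAAAAAAAAAAAAAAAAAAAAAAAAAAAAAAAAAAAAAAAAAAAAAAAAAAAAAAAAAAAAAAAAAAAAAAAAAAAAAAAAAAAAAAAAAAAAAAAAAAAAAAAAAAAAAAAAAAAAAAAAAAAAAAAAAAAAAAAAAAAAAAAAAAAAAAAAAAAAAAAAAAAAAAAAAAAAAAAAAAAAAAAAAAAAAAAAAAAAAAAAAAAAAAAAAAAAAAAAAAAAAAAAAAAAAAAAAAAAAAAAAAAAAAAAAAAAAAAAAAAAAAAAAAAAAAAAAAAAAAAAAAAAAAAAAAAAAAAAAAAAAAAAAAAAAAAAAAAAAAAAAAAAAAAAAAAAAAAAAAAAAAAAAAAAAAAAAAAAAAAAAAAAAAAAAAAAAAAAAAAAAAAAAAAAAAAAAAAAAAAAAAAAAAAAAAAAAAAAAAAAAAAAAAAAAAAAAAAAAAAAAAAAAA4AAAAAAAAAAAAAAB8AAAAAAAAAAAAAAH+AAAAAAAAAAAAAAP/+AAAAAAAAAAAAAf//gAAAAAAAAAAAAf//wAAAAAAAAAAAA///wAAAAAAAAAAAA///wAAAAAAAAAAAAf//wAAAAAAAAAAAAP//wAAAAAAAAAAAAP//wAAAAAAAAAAAAH//wAAAAAAAAAAAAD//wAAAAAAAAAAAAD//wAAAAAAAAAAAAD//wAAAAAAAAAAAAD//wAAAAAAAAAAAAB//wAAAAAAAAAAAAB//4AAAAAAAAAAAAB//8AAAAAAAAAAAAB//8AAAAAAAAAAAAA//+AAAAAAAAAAAAA///AAAAAAAAAAAAAf//AAAAAAAAAAAAAf//gAAAAAAAAAAAAP//gAAAAAAAAAAAAP///8AAAAAAAAAAAPH//8AAAAAAAAAAAAH//4AAAAAAAAAAAAH//4AAAAAAAAAAAAH//8AAAAAAAAAAAAH///AAAAAAAAAAAAD///gAAAAAAAAAAAB///4AAAAAAAAAAAA///4AAAAAAAAAAAAf//wAAAAAAAAAAAAf//gAAAAAAAAAAAAP/+AAAAAAAAAAAAAP/8AAAAAAAAAAAAAP/wAAAAAAAAAAAAAH/gAAAAAAAAAAAAAH/AAAAAAAAAAAAAAD+AAAAAAAAAAAAAAD8AAAAAAAAAAAAAAD4AAAAAAAAAAAAAABwAAAAAAAAAAAAAAAAAAAAAAAAAAAAAAAAAAAAAAAAAAAAAAAAAAAAAAAAAAAAAAAAAAAAAAAAAAAAAAAAAAAAAAAAAAAAAAAAAAAAAAAAAAAAAAAAAAAAAAAAAAAAAAAAAAAAAAAAAAAAAAAAAAAAAAAAAAAAAAAAAAAAAAAAAAAAAAAAAAAAAAAAAAAAAAAAAAAAAAAAAAAAAAAAAAAAAAAAAAAAAAAAAAAAAAAAAAAAAAAAAAAAAAAAAAAAAAAAAAAAAAAAAAAAAAAAAAAAAAAAAAAAAAAAAAAAAAAAAAAAAAAAAAAAAAAAAAAAAAAAAAAAAAAAAAA="/>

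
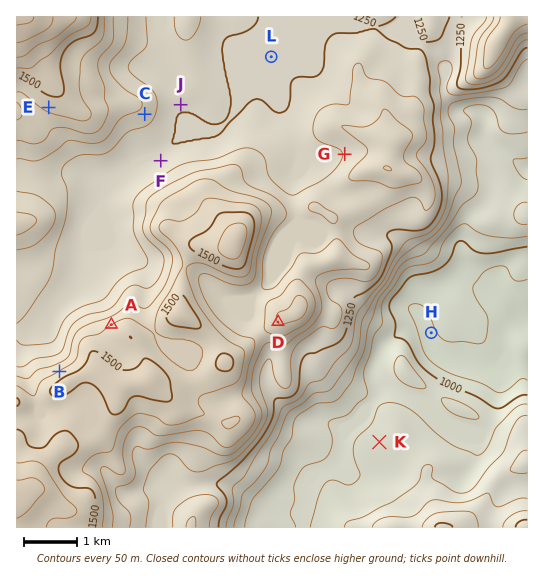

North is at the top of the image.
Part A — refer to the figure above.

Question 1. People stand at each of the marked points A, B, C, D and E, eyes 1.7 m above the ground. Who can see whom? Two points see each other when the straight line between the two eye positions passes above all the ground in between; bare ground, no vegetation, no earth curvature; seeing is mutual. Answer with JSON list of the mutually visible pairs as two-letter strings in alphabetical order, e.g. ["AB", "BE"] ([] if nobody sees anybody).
["AC", "AE", "BC", "BE"]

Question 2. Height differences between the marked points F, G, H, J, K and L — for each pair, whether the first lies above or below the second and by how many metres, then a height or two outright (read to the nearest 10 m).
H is below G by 360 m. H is below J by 320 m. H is below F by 320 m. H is below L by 310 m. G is above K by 230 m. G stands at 1300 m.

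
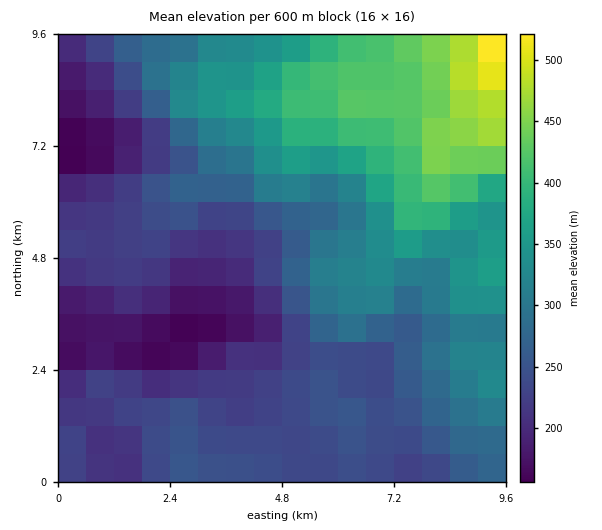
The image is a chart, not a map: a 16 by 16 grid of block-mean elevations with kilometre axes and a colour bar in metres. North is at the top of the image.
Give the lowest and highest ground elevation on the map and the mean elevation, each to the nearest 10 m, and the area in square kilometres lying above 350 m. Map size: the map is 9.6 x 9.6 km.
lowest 150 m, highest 540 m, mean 280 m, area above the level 19.6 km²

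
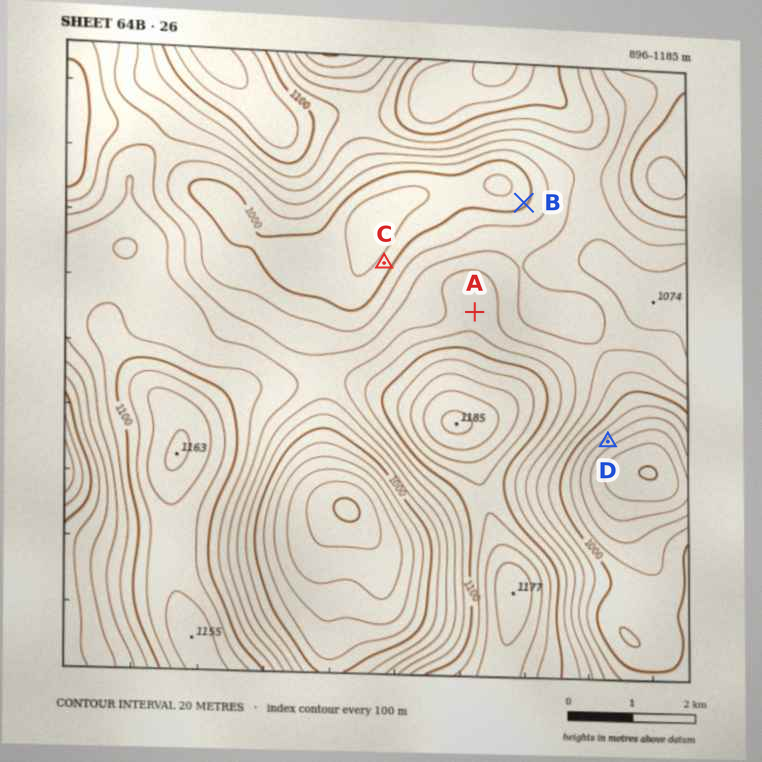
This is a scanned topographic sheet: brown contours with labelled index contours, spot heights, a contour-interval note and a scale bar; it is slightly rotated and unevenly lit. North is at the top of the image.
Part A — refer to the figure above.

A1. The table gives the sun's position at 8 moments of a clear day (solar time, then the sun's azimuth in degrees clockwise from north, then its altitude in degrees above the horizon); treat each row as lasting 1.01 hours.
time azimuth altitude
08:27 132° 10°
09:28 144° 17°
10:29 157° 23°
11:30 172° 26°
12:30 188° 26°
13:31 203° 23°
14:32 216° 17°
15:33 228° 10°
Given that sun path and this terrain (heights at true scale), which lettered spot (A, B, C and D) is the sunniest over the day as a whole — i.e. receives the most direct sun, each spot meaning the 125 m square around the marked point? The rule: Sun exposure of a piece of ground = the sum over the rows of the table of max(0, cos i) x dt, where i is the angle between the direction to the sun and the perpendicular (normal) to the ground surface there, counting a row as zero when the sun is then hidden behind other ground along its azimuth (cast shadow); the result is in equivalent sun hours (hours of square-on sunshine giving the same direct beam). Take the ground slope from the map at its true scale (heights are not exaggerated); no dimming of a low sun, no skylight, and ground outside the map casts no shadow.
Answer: D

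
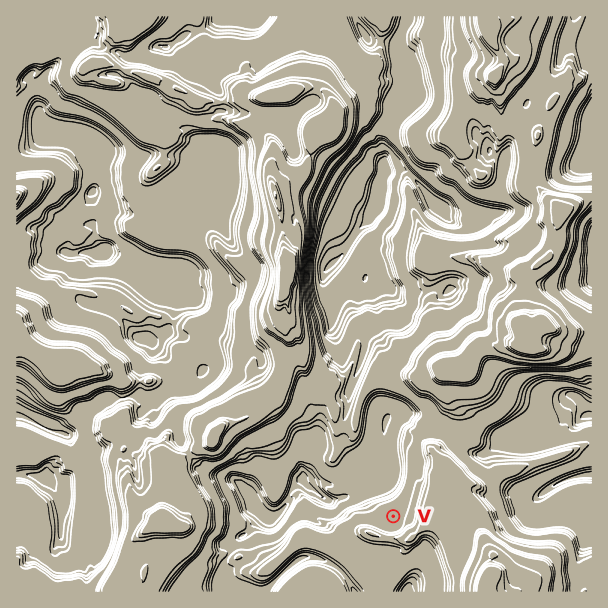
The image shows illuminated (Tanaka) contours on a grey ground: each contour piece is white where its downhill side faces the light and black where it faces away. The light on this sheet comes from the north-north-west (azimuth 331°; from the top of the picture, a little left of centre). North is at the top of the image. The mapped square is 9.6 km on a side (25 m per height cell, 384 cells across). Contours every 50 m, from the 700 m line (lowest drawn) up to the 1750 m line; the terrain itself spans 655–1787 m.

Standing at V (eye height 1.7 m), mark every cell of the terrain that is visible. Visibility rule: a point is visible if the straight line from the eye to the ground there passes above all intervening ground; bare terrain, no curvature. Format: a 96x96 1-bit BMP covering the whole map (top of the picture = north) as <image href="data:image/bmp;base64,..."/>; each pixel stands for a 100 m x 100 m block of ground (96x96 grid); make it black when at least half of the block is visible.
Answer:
<image width="96" height="96" href="data:image/bmp;base64,Qk2+BAAAAAAAAD4AAAAoAAAAYAAAAGAAAAABAAEAAAAAAIAEAAATCwAAEwsAAAIAAAAAAAAA////AAAAAAAAAAAAAAAAAAAAAAAAAAQAAAAAAAAAAAAAAARAAAAAAAAAAAAAAAZgAAAAAAAAAAAAAAAwAAAAAAAAAAAAAAAMAAAAAAAAAAAAAAAGAAAAAAAAAAAAAAAHAAAAAAAAAAAAAAADgAAAAAAAAAAAAAAPwAAAD4AAAAAAAAAPwAAAP+AAAAAAAAAf4AAAP+AAAAAAAAB94AAAH7AAAAAAAADl4AAAB/AAAAAAAADB4AAAA9AAAAAAAAABwAAAANAAAAAAAAADwAAAAPgAAAAAAAAHgAAAAHgAAAAAAAAHgAAAAGgAAAAAAAAPgAAAAEgAAAAAAAAPgAAAAEgAAAAAAAAP4AAAAEwAAAAAAAAP+AAAAHwAAAAAAAAA/+AAAHgAAAAAAAAA//AAADAAAAAAAAAAf/gAACAAAAAAAAAAf/gBgCAAAAAAAAAAP/wEgAAAAAAAAAAAH/+MQAAAAAAAAAAAAf/EQAAAAAAAAAAAAP/kQBgAAAAAAAAAAB/gQD4AAAAAAAAAAA/4IP4AAAAAAAAAAAf8P/wAAAAAAAAAAAb8H+OAAAAAAAAAAAe8D8fAAAAAAAAAAAOQBwQAAAAAAAAAAAPgAAwAAAAAAAAAAADgAAAAAAAAAAAAAADgAAAAAAAAAAAAAADAAAAAAAAAAAAAAA/AAAAAAAAAAAAAAB/AAAAAAAAAAAAAACHAAAAAAAAAAAAAAAHAAAAAAAAAAAAAAAHAAAAAAAAAAAAAAAWAAAAAAAAAAAAAAB+AAAAAAAAAAAAAAA+AAAAAAAAAAAAAAA+AAAAAAAAAAAAAAAeAAAAAAAAAAAAAAAeAAAAAAAAAAAAAAAOAAAAAAAAAAAAAAAOAAAAAAAAAAAAAAAOAAAAAAAAAAAAAAAOAAAAAAAAAAAAAAAGAAAAAAAAAAAAAAAGAAAAAAAAAAAAAAAGAAAAAAAAAAAAAAAGAAAAAAAAAAAAAAAGAAAAAAAAAAAAAAADAAAAAAAAAAAAAAAHAAAAAAAAAAAAAAADAAAAAAAAAAAAAAAHAAAAAAAAAAAAAAAHAAAAAAAAAAAAAAAPgAAAAAAAAAAAAAAHgAAAAAAAAAAAAAAHwAAAAAAAAAAAAAADwAAAAAAAAAAAAAAB4AAAAAAAAAAAAAAB4AAAAAAAAAAAAAAB8AAAAAAAAAAAAAAB+AAAAAAAAAAAAAAB/AAAAAAAAAAAAAAAfAAAAAAAAAAAAAAAHgAAAAAAAAAAAAAADwAAAAAAAAAAAAAADwAAAAAAAAAAAAAAD4AAAAAAAAAAAAAAAwAAAAAAAAAAAAAAAQAAAAAAAAAAAAAAAYAAAAAAAAAAAAAAAIAAAAAAAAAAAAAAAAAAAAAAAAAAAAAAAAAAAAAAAAAAAAAAAAAAAAAAAAAAAAAAAAAAAAAAAAAAAAAAAAAAAAAAAAAAAAAAAAAAAAAAAAAAAAAAAAAAAAAAAAAAAAAAAAAAAAAAAAAAAAAAAAAAAAAAAAAAAAAAAAAAAAAAAAAAAAAAAAAAAAAAAAAAAAAAAAAAAAAA="/>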